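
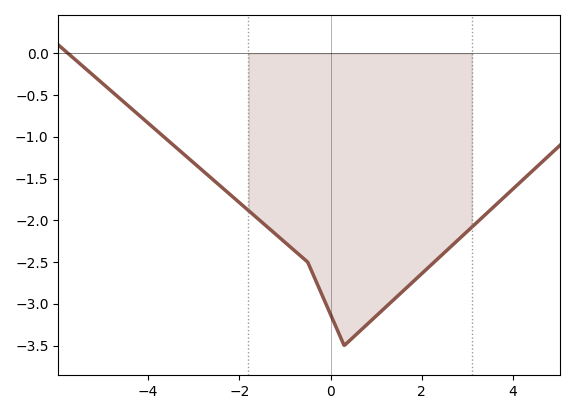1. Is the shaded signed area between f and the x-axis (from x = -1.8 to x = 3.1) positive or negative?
negative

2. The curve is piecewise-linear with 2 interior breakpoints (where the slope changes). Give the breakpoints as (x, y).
(-0.5, -2.5); (0.3, -3.5)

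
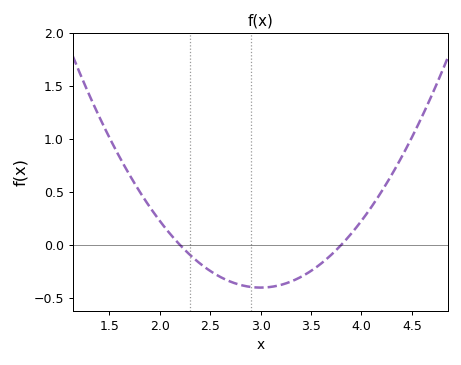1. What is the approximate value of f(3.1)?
-0.4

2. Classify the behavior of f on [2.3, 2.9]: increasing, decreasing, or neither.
decreasing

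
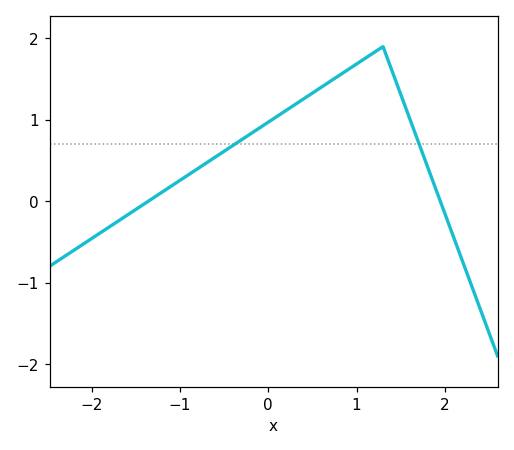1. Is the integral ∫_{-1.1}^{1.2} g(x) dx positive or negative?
positive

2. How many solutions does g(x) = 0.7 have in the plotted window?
2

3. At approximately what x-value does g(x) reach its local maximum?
1.3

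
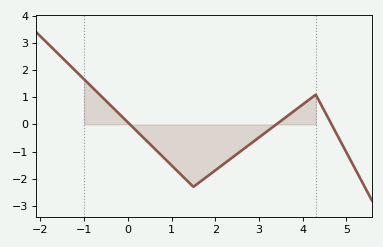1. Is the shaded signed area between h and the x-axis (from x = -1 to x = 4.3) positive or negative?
negative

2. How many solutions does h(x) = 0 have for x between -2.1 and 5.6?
3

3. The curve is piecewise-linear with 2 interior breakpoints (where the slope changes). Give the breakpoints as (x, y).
(1.5, -2.3); (4.3, 1.1)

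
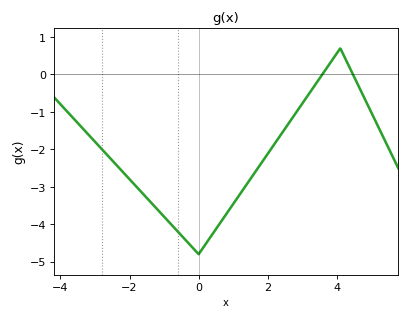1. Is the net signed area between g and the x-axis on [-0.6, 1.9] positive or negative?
negative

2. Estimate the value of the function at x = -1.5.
-3.3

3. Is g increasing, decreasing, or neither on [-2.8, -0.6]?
decreasing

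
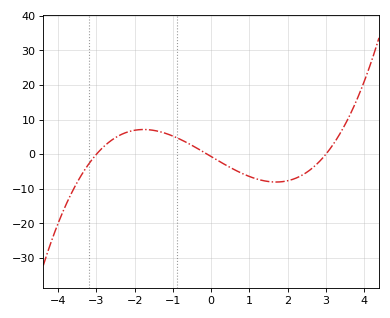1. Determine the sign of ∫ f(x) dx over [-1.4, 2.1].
negative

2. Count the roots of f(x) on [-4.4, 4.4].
3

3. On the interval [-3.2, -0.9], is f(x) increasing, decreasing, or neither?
neither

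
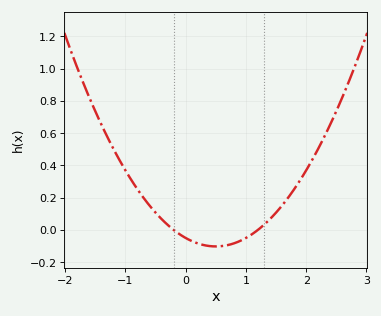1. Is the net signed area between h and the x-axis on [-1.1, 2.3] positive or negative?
positive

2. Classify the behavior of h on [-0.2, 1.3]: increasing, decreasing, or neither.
neither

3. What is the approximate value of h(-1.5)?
0.737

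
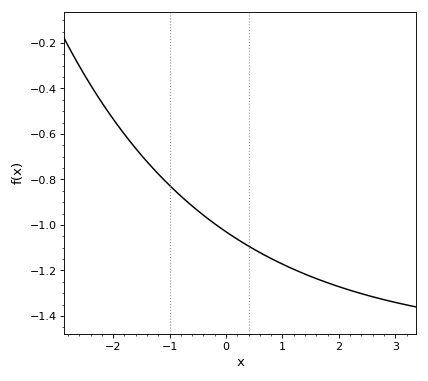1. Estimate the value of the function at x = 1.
-1.17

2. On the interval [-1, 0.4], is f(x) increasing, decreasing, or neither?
decreasing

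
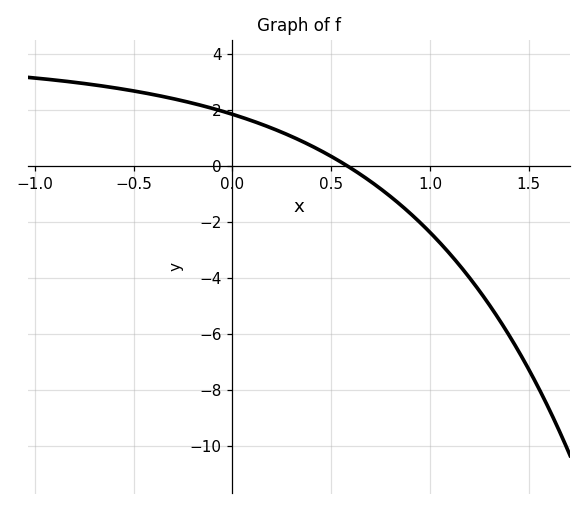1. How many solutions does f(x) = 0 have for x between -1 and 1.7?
1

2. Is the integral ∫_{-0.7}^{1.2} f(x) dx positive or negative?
positive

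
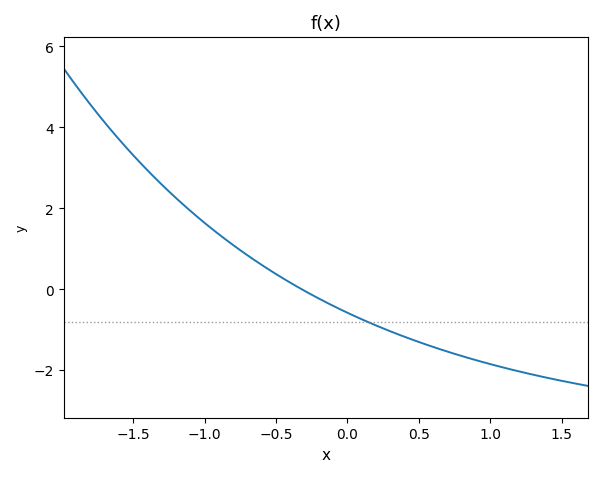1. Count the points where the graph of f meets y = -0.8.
1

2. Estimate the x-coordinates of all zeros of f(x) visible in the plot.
-0.32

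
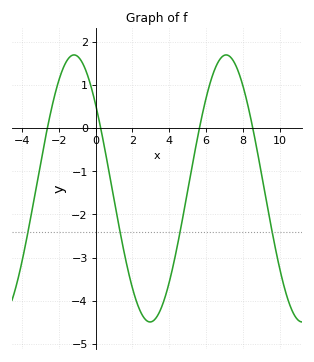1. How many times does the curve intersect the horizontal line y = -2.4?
4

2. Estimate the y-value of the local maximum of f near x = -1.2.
1.69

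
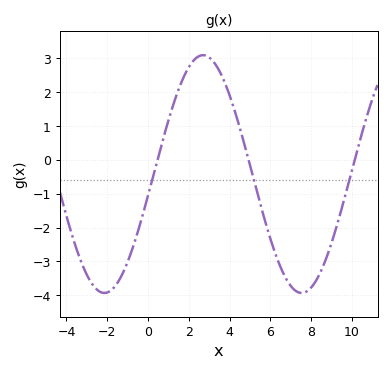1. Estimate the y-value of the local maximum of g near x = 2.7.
3.1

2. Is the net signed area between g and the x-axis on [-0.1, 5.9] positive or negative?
positive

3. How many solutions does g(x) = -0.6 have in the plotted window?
3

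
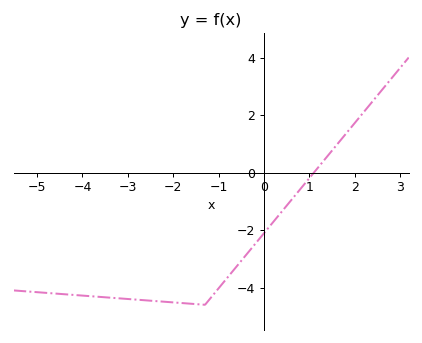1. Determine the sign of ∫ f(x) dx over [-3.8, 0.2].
negative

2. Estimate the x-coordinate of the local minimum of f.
-1.3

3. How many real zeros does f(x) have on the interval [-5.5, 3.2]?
1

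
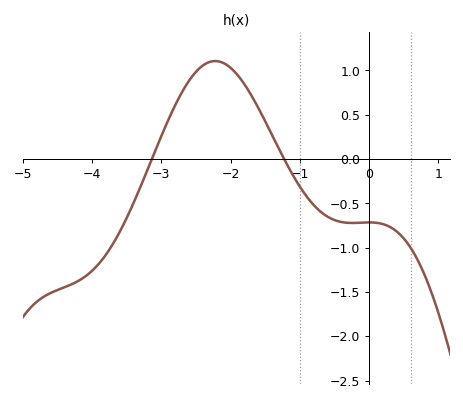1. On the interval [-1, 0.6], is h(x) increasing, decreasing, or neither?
neither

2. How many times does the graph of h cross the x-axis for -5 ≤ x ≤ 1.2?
2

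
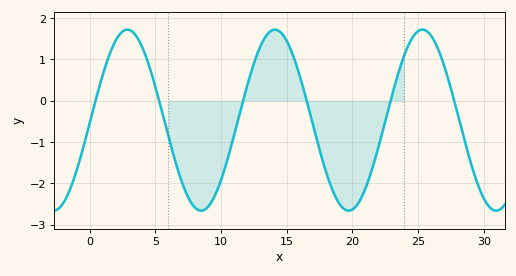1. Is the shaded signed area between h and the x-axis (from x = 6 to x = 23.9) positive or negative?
negative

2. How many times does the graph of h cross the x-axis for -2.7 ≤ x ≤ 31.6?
6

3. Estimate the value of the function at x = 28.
-0.3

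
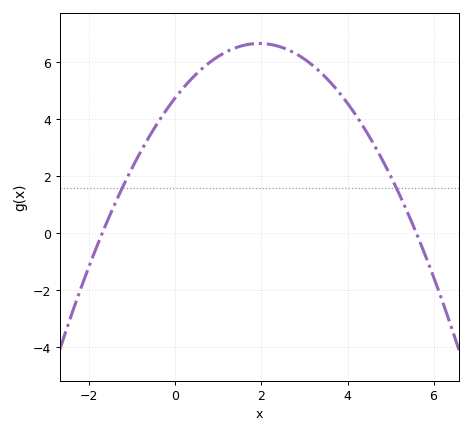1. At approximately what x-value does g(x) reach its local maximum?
1.95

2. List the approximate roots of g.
-1.7, 5.6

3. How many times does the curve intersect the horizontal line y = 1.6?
2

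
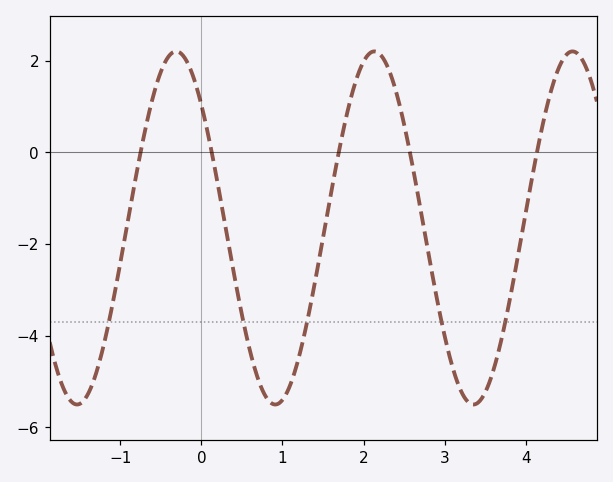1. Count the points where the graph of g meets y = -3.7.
5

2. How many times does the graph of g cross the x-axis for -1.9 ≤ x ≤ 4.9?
5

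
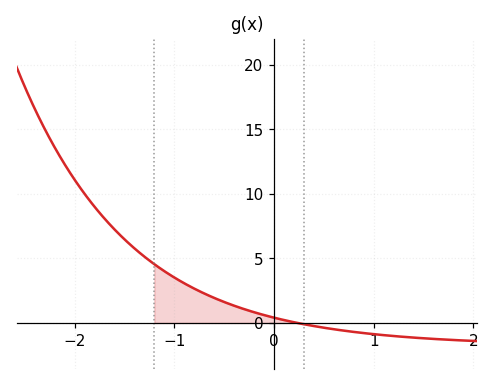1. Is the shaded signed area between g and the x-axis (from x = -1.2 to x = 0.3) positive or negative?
positive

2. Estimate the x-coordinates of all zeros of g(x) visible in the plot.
0.2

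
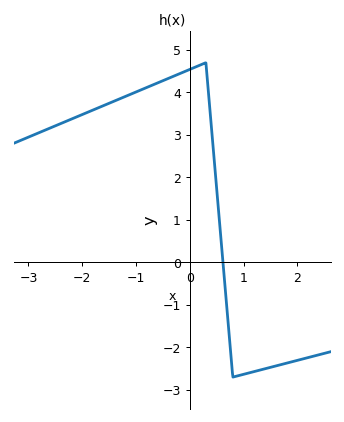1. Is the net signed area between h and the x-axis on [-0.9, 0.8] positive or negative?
positive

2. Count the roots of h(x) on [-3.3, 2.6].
1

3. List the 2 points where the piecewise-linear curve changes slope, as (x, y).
(0.3, 4.7); (0.8, -2.7)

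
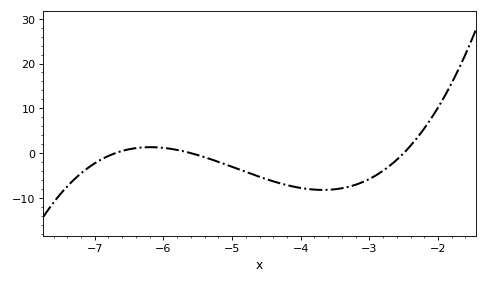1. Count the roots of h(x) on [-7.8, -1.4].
3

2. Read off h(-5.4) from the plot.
-1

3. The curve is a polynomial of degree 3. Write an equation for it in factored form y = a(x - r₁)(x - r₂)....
y = 1.2(x + 6.7)(x + 5.6)(x + 2.5)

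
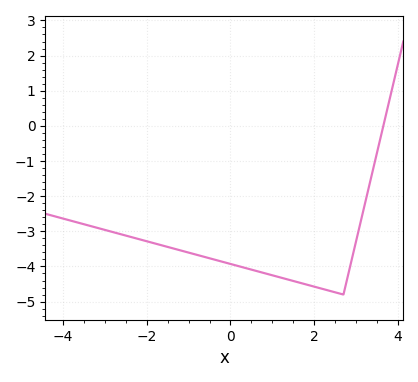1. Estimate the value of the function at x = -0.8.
-3.7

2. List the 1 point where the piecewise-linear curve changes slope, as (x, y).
(2.7, -4.8)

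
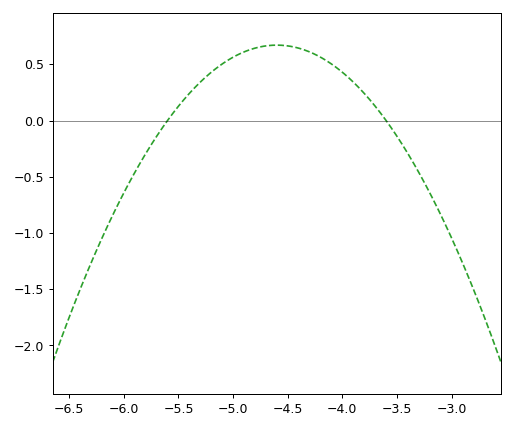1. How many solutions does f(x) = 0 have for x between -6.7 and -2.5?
2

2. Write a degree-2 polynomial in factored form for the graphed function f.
y = -0.67(x + 5.6)(x + 3.6)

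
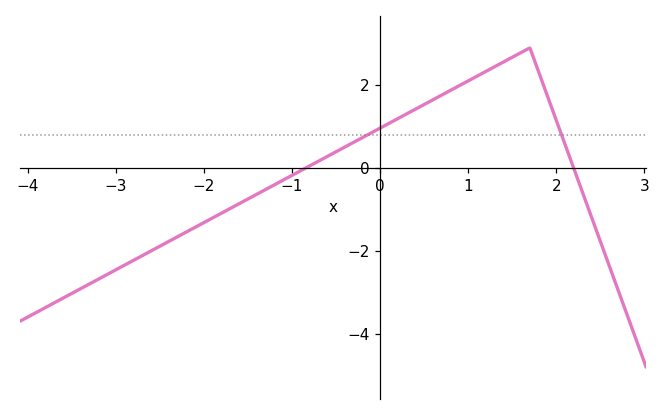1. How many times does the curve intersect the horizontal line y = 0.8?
2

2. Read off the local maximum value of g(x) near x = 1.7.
2.9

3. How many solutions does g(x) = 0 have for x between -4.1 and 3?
2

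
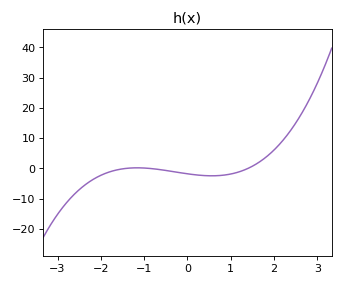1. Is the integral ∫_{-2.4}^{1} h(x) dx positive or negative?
negative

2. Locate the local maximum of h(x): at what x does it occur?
-1.2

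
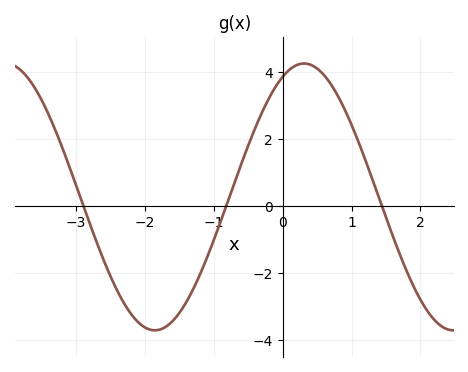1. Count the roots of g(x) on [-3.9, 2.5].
3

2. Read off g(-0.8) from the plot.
0.118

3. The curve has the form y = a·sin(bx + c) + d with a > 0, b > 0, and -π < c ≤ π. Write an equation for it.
y = 3.97sin(1.45x + 1.12) + 0.27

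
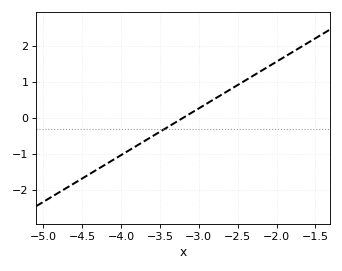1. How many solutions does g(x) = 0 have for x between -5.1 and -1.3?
1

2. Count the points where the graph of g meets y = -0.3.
1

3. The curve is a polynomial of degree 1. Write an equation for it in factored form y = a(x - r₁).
y = 1.3(x + 3.2)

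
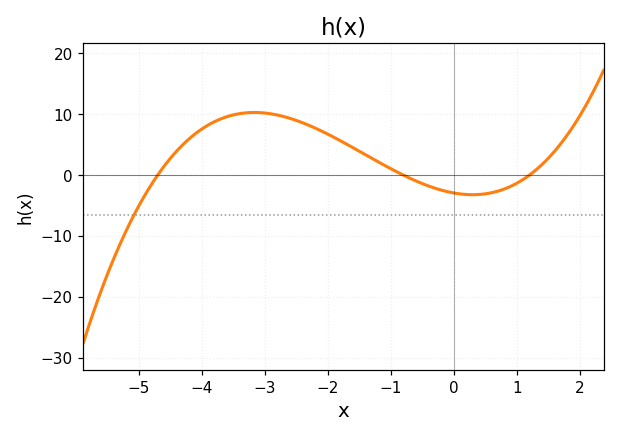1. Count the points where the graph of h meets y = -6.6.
1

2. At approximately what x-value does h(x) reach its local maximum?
-3.17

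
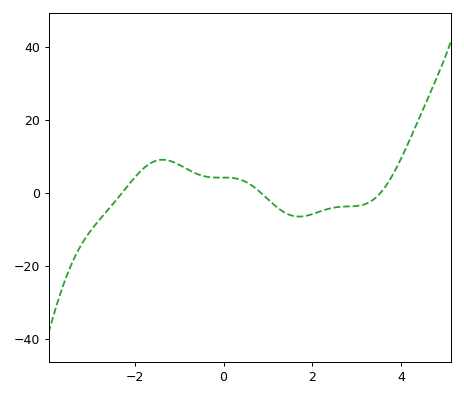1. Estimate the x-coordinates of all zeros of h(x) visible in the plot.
-2.29, 0.84, 3.54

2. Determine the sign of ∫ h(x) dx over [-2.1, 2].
positive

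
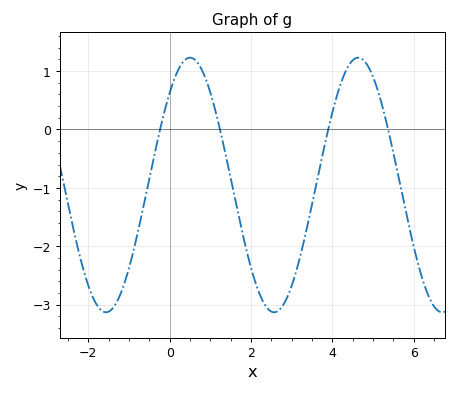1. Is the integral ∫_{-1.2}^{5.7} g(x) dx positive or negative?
negative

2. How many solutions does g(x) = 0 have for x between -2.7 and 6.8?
4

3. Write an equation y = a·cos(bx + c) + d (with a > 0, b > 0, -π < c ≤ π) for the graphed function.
y = 2.18cos(1.52x - 0.76) - 0.95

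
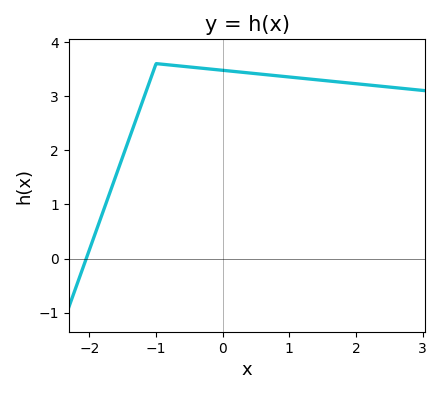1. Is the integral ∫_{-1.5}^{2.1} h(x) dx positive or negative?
positive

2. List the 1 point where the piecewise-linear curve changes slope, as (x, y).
(-1, 3.6)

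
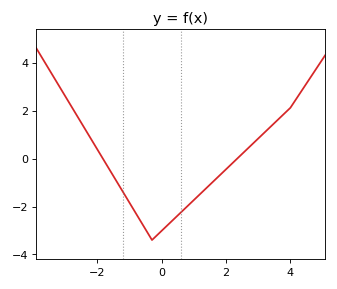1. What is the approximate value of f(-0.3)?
-3.4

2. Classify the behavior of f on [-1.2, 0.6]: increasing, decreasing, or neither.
neither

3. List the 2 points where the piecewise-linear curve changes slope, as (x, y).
(-0.3, -3.4); (4, 2.1)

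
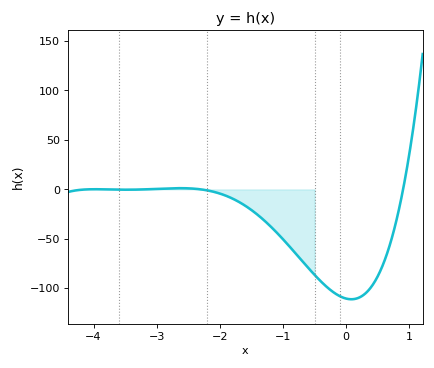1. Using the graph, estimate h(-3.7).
-0.138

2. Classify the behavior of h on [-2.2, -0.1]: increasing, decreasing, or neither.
decreasing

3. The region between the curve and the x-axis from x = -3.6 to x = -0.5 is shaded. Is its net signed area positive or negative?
negative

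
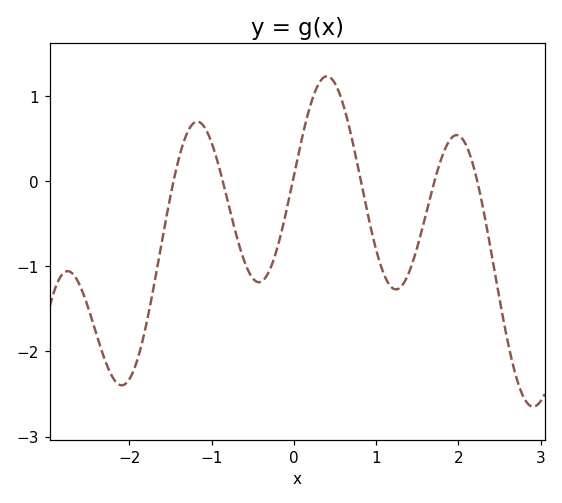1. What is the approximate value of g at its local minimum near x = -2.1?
-2.4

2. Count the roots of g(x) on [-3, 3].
6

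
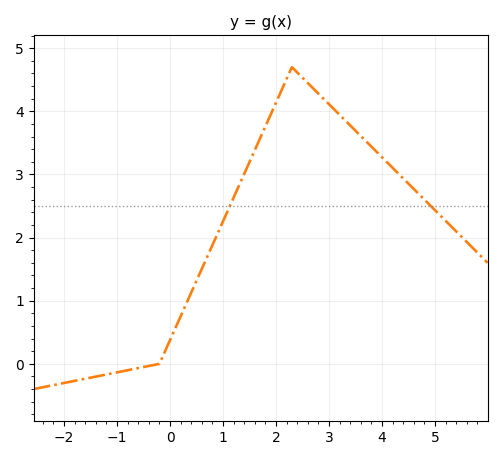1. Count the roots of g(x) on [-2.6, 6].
1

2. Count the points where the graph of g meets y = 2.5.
2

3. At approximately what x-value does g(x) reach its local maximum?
2.4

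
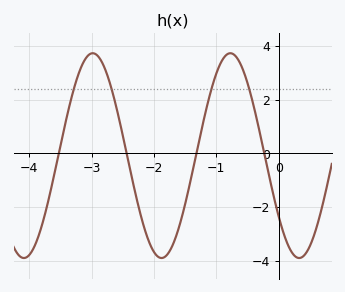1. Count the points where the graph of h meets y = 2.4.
4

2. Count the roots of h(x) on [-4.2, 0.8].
4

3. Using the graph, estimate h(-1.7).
-3.41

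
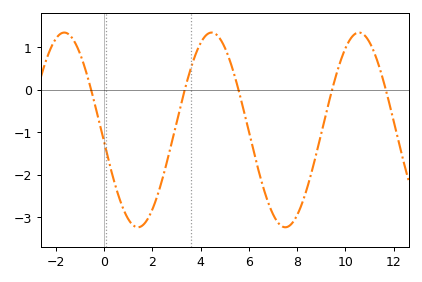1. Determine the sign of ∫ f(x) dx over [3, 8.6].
negative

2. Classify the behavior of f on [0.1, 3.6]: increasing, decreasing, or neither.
neither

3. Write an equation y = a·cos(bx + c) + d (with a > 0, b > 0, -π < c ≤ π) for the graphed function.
y = 2.29cos(1x + 1.7) - 0.94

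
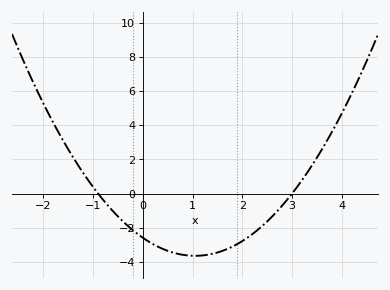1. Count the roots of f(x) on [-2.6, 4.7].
2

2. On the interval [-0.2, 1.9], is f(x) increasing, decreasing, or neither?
neither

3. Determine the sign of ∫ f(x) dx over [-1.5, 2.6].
negative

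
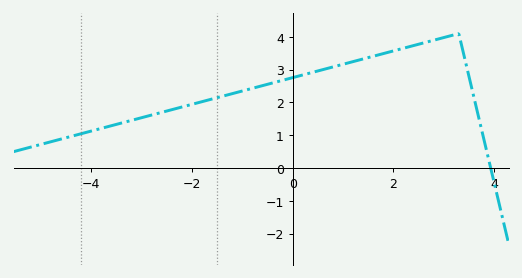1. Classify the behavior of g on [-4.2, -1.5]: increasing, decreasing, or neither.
increasing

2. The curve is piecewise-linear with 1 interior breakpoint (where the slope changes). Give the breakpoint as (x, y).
(3.3, 4.1)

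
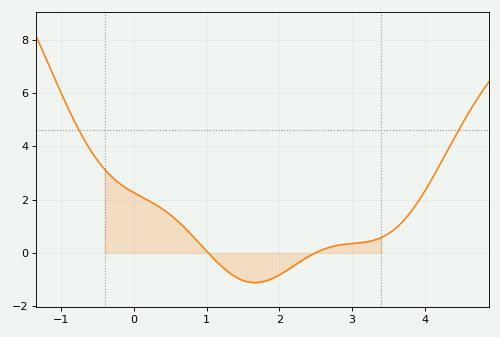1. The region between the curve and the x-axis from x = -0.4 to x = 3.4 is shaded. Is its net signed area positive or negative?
positive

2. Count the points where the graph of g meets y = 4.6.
2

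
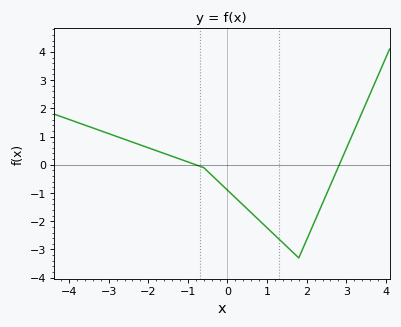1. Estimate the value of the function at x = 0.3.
-1.3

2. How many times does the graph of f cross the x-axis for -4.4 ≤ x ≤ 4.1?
2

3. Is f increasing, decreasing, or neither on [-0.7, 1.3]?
decreasing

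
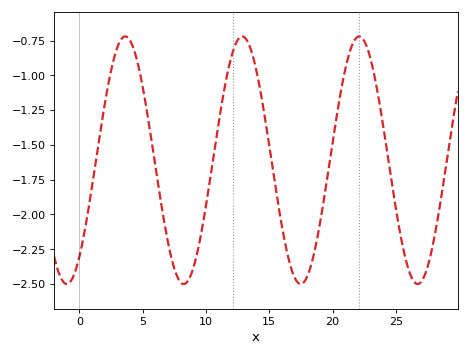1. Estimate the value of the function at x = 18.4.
-2.33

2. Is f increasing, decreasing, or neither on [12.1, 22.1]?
neither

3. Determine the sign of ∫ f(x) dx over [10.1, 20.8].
negative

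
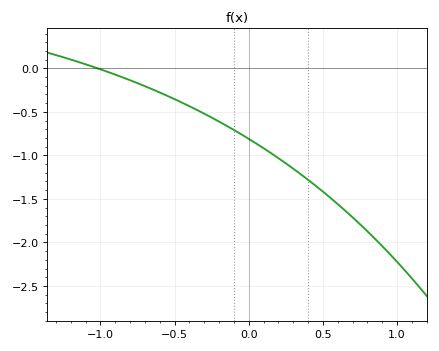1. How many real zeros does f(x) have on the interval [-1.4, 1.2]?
1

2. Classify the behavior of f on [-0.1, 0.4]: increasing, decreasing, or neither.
decreasing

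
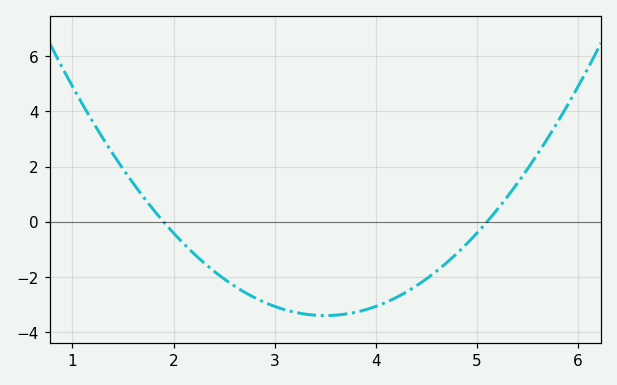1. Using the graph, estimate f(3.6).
-3.4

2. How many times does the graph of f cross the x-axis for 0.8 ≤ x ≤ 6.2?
2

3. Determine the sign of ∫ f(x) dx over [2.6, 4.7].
negative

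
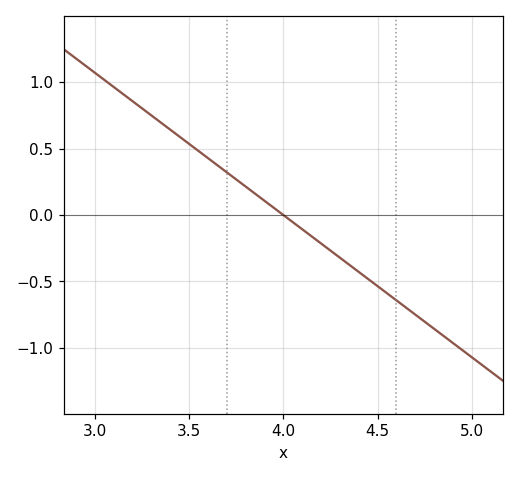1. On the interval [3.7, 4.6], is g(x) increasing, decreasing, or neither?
decreasing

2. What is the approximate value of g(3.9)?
0.107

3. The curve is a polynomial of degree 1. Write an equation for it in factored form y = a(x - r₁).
y = -1.07(x - 4)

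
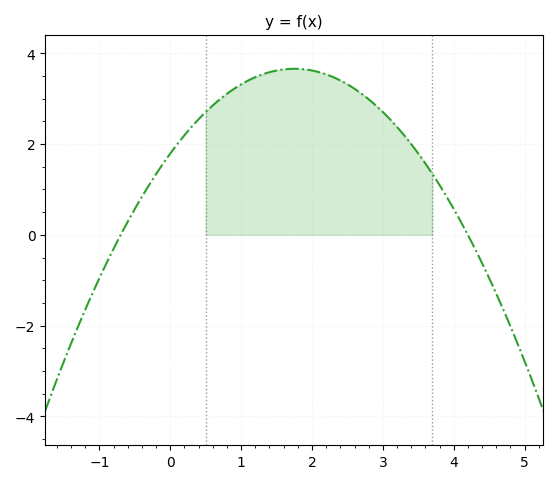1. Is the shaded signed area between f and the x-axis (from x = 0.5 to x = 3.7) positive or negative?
positive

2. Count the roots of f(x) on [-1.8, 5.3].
2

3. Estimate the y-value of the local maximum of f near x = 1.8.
3.6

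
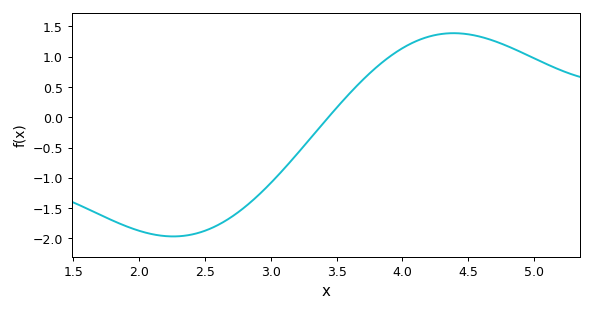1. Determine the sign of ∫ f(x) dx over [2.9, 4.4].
positive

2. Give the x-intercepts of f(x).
3.4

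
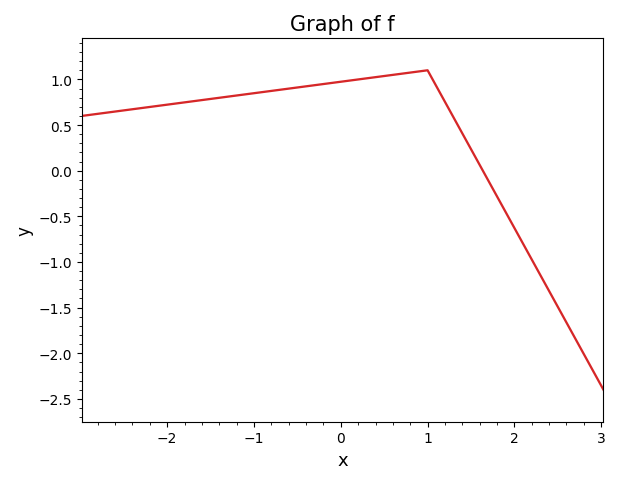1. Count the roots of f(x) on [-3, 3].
1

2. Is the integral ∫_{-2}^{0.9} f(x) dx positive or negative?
positive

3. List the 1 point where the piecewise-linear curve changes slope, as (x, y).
(1, 1.1)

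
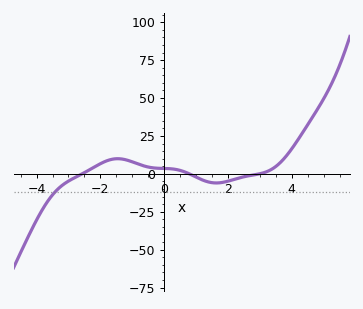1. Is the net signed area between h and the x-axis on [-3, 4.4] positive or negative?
positive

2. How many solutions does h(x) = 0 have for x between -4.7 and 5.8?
3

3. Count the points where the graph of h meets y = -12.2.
1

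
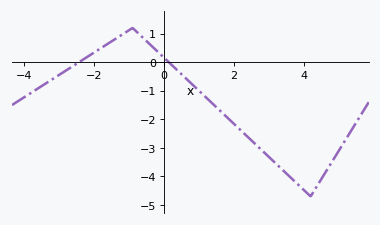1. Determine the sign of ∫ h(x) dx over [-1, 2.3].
negative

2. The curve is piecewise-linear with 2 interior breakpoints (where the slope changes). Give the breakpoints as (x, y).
(-0.9, 1.2); (4.2, -4.7)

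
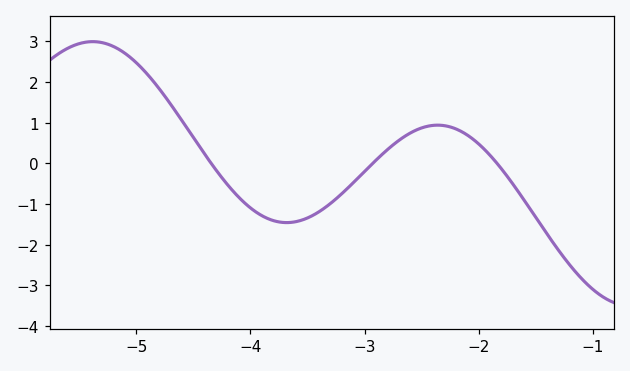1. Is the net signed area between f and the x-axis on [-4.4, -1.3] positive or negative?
negative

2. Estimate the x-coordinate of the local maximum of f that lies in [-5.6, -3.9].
-5.4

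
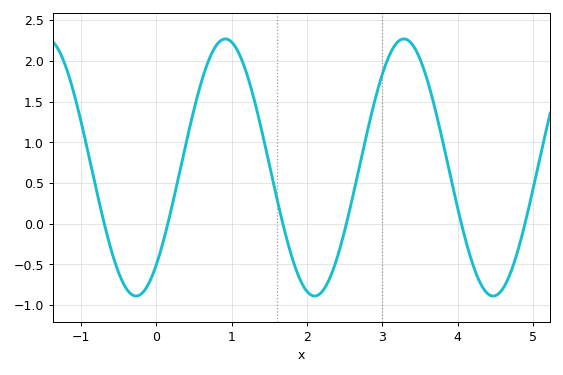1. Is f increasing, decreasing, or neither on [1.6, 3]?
neither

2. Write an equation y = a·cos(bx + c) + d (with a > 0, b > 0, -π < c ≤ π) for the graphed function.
y = 1.58cos(2.65x - 2.43) + 0.69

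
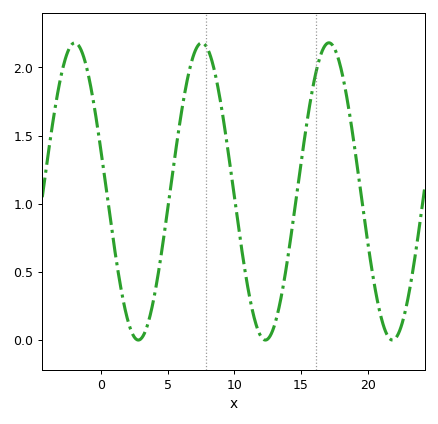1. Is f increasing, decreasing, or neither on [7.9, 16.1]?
neither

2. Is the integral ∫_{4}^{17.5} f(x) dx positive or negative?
positive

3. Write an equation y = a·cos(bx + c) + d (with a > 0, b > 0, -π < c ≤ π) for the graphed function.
y = 1.09cos(0.66x + 1.29) + 1.09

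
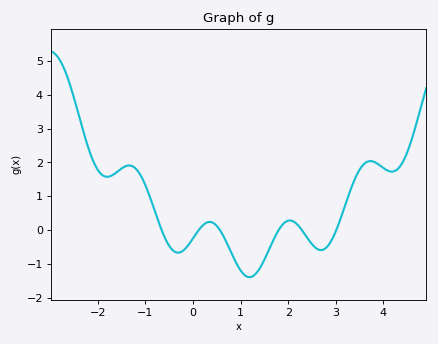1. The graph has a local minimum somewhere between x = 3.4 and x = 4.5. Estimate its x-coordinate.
4.18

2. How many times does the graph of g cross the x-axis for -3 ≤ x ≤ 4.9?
6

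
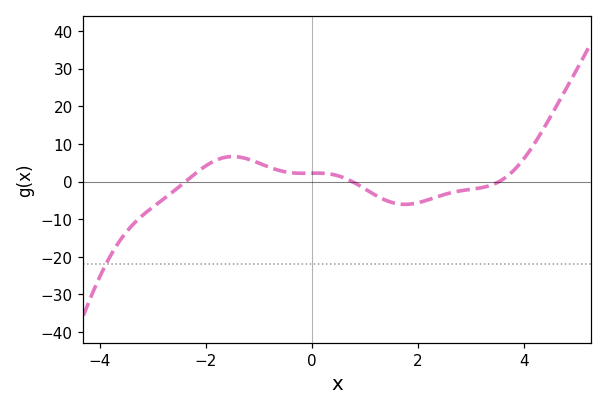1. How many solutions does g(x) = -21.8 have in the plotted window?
1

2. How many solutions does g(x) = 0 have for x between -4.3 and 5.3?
3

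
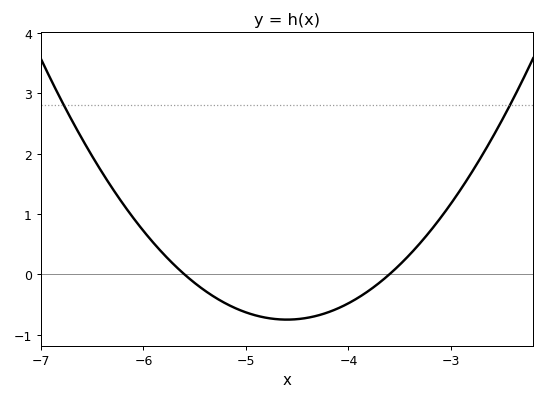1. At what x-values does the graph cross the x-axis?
-5.6, -3.6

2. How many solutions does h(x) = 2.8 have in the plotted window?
2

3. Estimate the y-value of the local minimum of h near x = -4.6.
-0.75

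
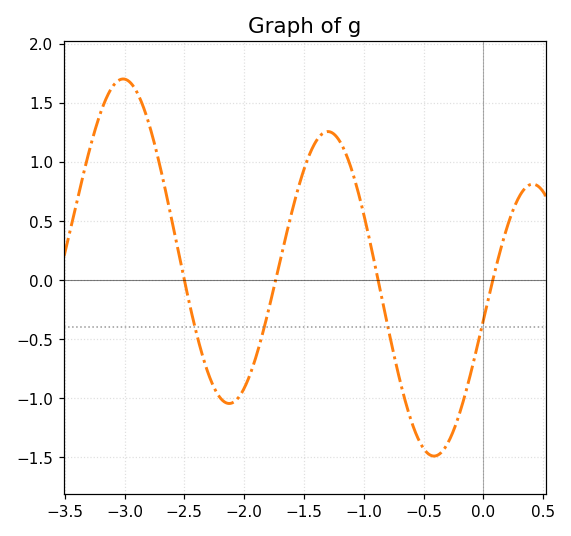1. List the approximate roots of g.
-2.5, -1.74, -0.88, 0.079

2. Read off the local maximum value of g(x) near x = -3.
1.7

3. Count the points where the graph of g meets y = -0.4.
4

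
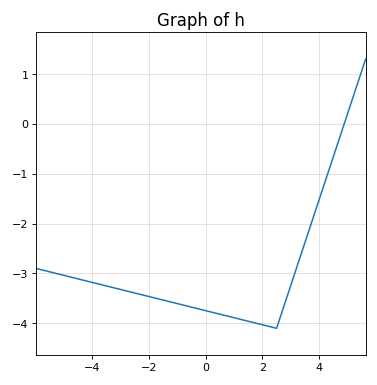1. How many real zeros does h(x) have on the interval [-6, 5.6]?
1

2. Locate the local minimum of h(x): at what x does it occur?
2.4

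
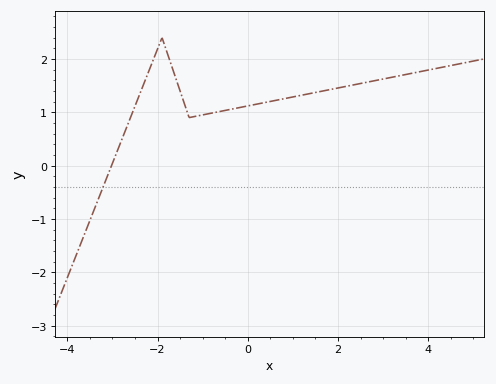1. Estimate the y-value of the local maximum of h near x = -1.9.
2.4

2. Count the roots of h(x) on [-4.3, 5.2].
1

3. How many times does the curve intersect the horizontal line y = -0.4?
1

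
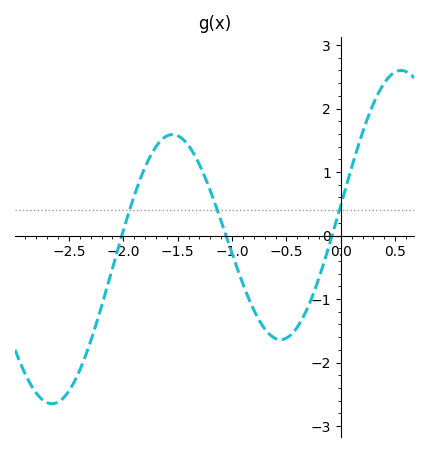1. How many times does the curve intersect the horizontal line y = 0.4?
3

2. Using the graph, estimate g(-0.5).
-1.61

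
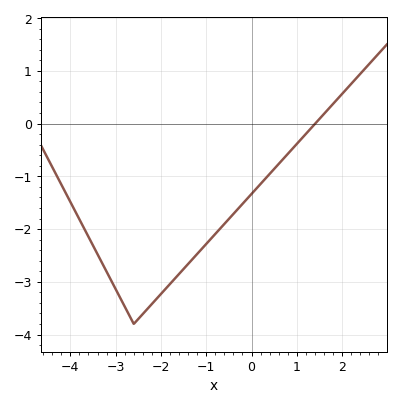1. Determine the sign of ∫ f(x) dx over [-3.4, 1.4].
negative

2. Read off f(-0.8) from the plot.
-2.1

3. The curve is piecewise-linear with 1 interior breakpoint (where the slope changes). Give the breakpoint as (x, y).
(-2.6, -3.8)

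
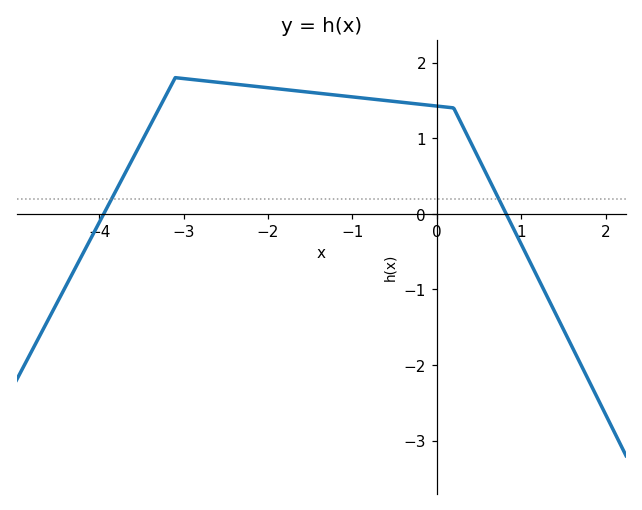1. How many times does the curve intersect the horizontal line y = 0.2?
2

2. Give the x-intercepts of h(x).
-3.95, 0.822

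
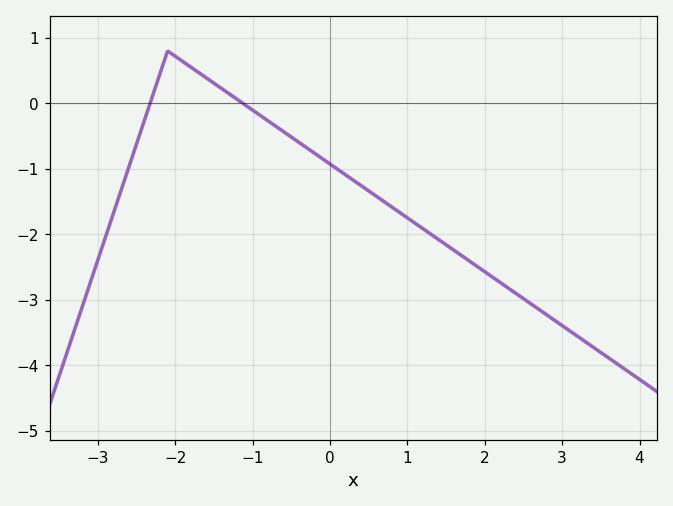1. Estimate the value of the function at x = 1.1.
-1.8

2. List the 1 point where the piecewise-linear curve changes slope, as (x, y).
(-2.1, 0.8)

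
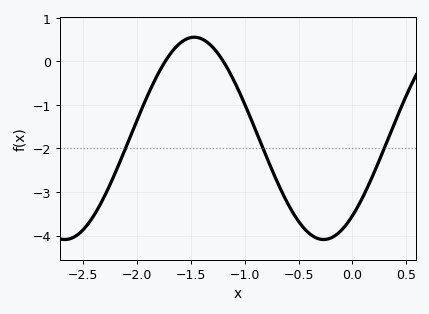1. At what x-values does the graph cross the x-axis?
-1.73, -1.2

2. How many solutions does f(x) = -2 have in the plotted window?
3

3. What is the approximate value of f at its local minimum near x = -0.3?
-4.09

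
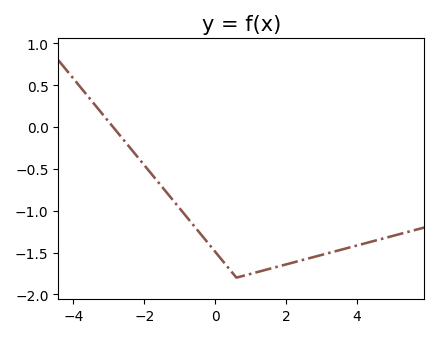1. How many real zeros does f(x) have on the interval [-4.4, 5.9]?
1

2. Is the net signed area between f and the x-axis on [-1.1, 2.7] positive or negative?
negative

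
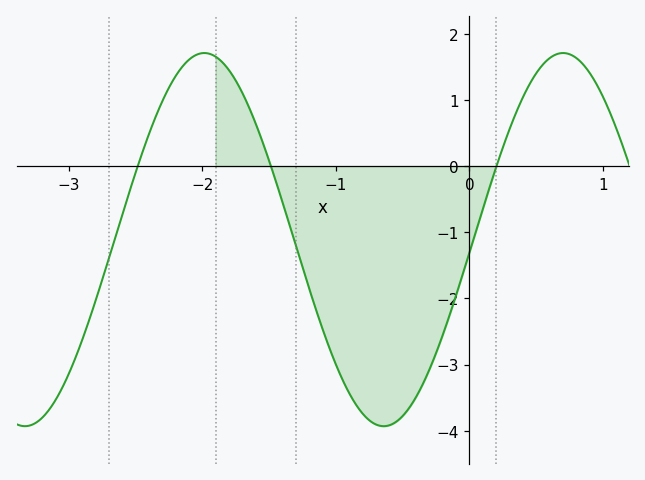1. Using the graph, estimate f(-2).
1.7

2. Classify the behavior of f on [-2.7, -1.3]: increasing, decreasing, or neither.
neither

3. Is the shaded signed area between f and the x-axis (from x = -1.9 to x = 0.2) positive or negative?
negative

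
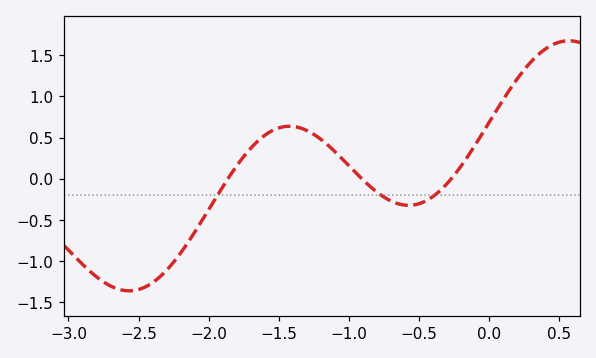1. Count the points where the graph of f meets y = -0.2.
3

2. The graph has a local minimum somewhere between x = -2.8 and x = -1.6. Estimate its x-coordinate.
-2.57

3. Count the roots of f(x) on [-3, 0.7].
3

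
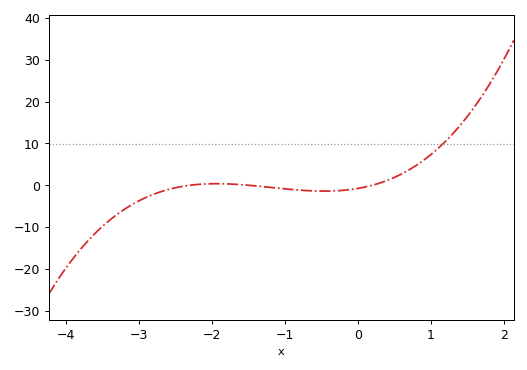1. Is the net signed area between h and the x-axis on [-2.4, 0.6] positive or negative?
negative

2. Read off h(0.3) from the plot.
0.519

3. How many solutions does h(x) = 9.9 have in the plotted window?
1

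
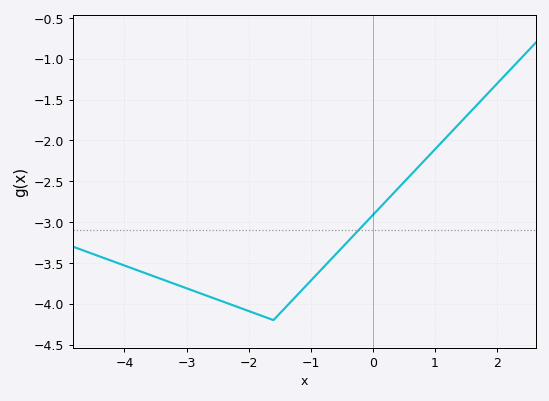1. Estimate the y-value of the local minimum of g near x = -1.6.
-4.2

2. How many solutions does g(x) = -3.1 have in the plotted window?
1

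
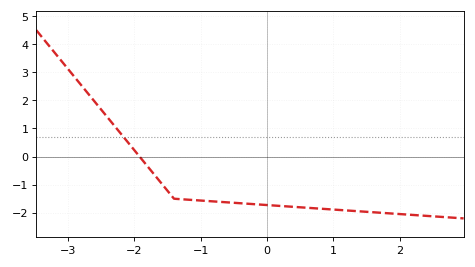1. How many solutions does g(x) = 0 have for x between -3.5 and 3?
1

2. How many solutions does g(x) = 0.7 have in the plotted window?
1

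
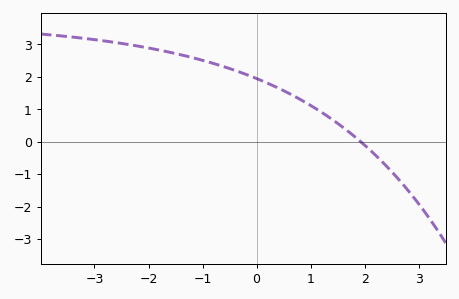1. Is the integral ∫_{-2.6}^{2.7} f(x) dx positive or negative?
positive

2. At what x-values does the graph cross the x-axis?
1.93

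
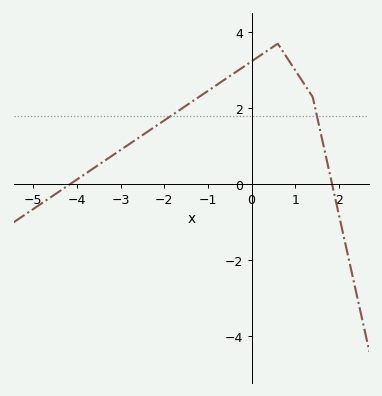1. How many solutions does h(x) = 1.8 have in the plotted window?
2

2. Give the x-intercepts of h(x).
-4.17, 1.85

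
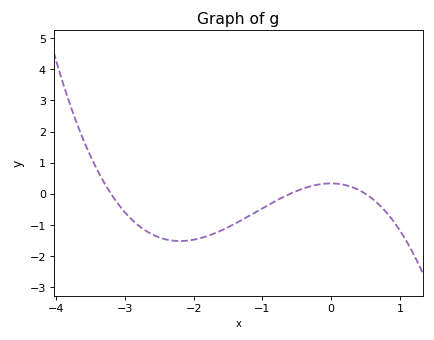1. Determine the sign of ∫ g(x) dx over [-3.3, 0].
negative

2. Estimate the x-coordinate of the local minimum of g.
-2.2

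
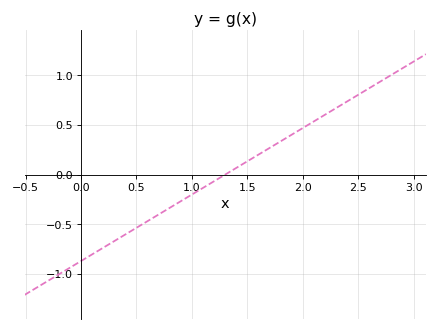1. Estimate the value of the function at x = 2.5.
0.804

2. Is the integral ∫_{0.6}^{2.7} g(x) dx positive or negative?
positive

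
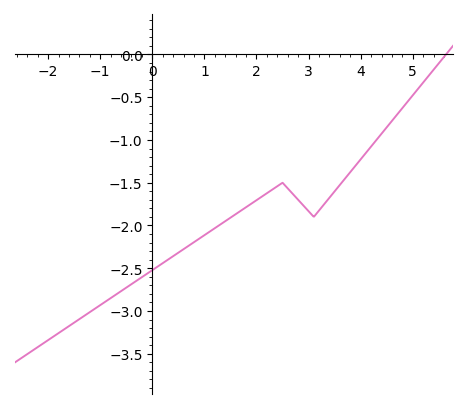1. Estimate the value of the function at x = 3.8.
-1.4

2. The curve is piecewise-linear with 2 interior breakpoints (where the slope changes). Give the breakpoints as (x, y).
(2.5, -1.5); (3.1, -1.9)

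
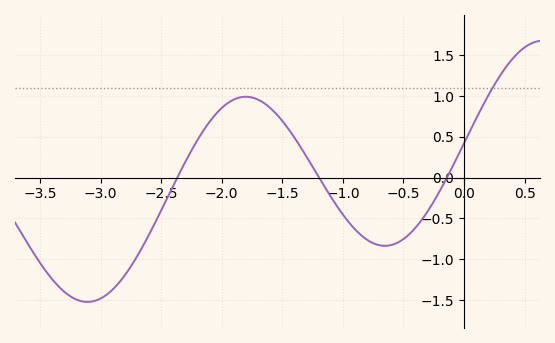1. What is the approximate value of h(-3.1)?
-1.5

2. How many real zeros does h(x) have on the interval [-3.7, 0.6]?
3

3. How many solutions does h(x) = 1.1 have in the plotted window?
1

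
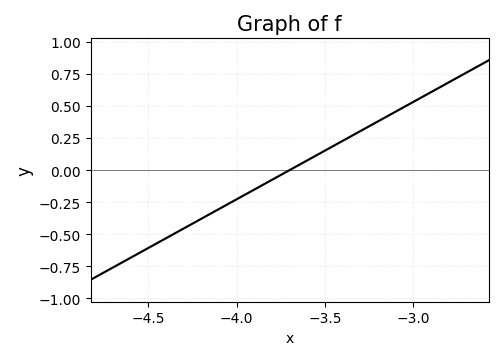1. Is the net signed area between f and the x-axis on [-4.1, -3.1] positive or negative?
positive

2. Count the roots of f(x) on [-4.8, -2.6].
1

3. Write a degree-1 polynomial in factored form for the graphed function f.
y = 0.76(x + 3.7)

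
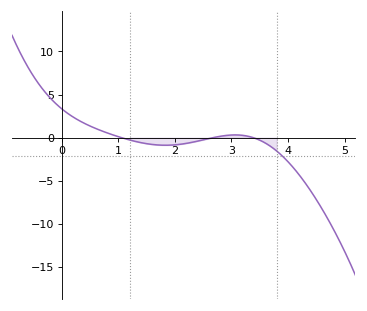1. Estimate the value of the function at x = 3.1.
0.5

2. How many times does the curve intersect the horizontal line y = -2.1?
1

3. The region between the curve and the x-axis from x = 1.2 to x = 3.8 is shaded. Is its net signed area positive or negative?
negative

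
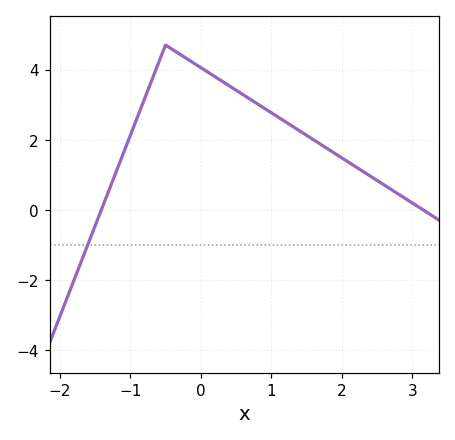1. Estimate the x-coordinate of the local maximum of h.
-0.5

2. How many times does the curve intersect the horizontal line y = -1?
1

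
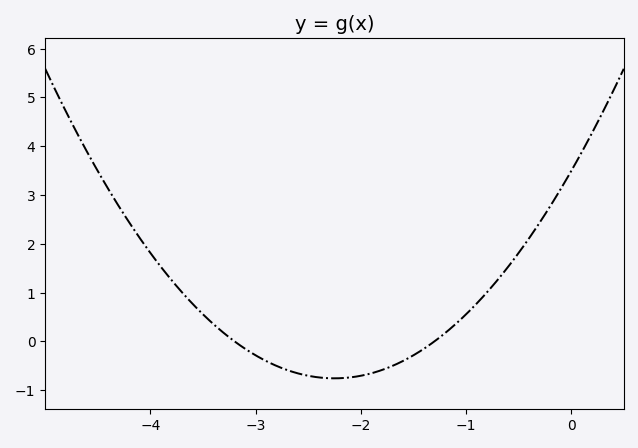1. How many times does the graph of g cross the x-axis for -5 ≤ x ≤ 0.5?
2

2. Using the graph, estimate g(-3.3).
0.2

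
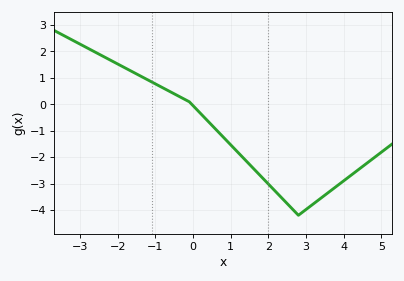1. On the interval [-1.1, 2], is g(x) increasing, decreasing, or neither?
decreasing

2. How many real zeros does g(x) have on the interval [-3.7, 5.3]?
1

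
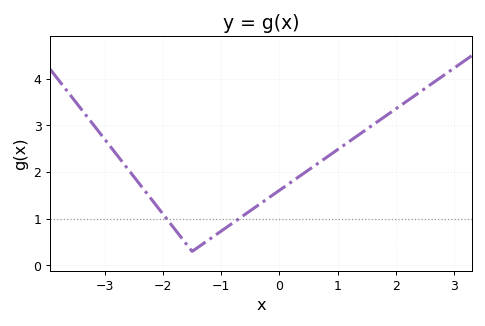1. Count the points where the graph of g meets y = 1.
2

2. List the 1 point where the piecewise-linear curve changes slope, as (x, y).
(-1.5, 0.3)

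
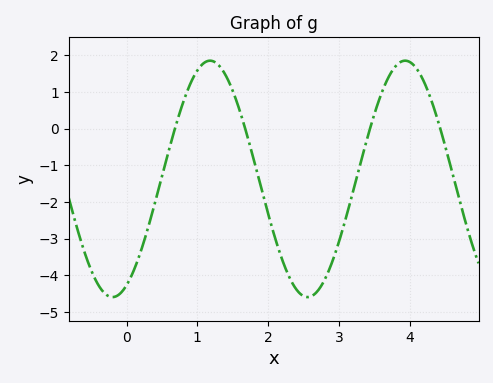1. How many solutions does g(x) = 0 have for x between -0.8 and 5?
4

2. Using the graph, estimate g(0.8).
0.7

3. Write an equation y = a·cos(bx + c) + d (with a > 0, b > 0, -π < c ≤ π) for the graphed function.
y = 3.22cos(2.3x - 2.7) - 1.37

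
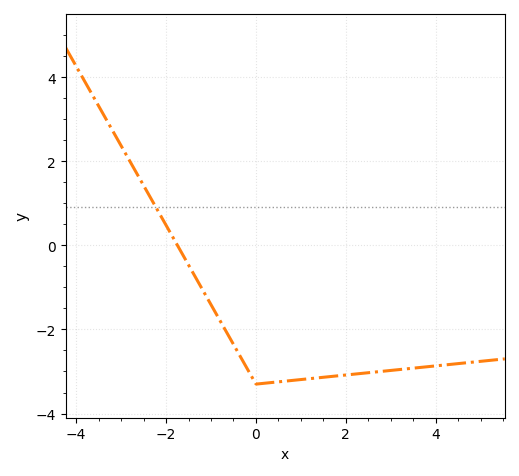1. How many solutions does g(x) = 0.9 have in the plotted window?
1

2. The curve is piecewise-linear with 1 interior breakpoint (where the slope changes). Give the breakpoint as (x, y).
(0, -3.3)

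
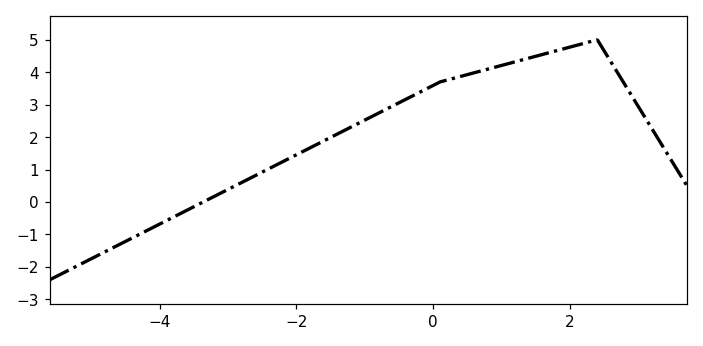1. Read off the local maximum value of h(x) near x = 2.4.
5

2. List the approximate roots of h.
-3.4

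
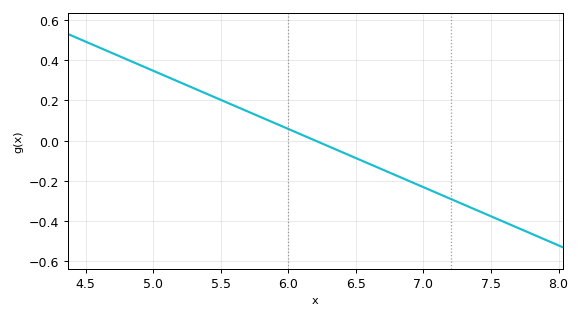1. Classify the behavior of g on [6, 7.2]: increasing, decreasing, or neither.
decreasing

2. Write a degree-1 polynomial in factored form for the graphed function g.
y = -0.29(x - 6.2)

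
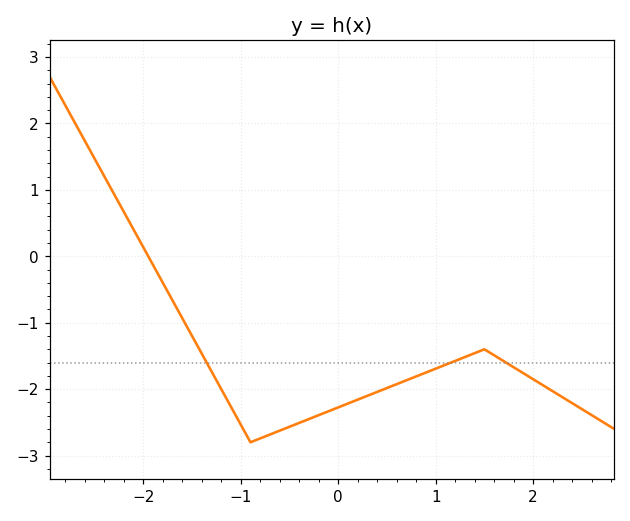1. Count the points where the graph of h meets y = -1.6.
3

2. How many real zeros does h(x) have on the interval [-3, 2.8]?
1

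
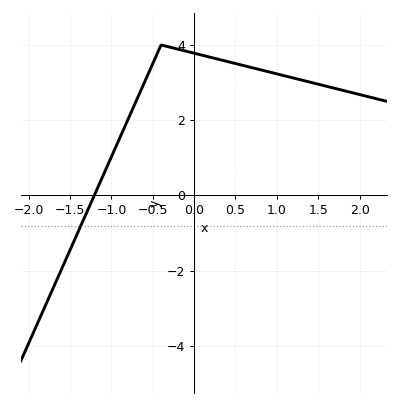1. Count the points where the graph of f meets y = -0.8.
1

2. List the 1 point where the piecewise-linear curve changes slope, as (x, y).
(-0.4, 4)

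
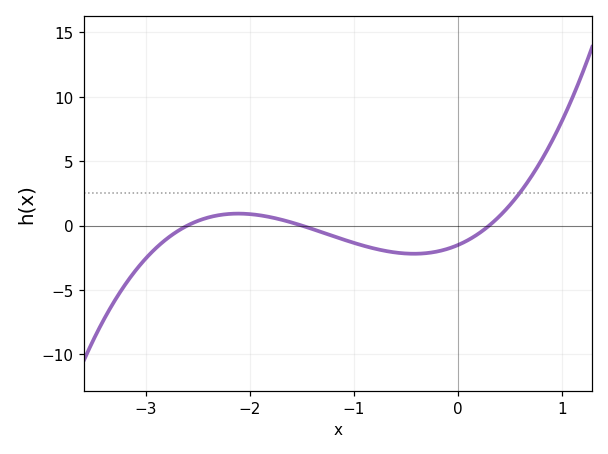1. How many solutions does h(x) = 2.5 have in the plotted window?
1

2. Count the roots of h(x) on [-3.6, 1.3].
3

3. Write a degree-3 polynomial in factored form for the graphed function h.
y = 1.29(x + 2.6)(x + 1.5)(x - 0.3)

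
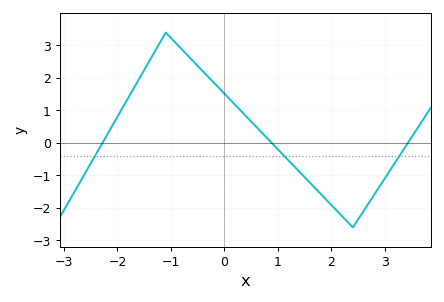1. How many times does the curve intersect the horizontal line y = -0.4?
3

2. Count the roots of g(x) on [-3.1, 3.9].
3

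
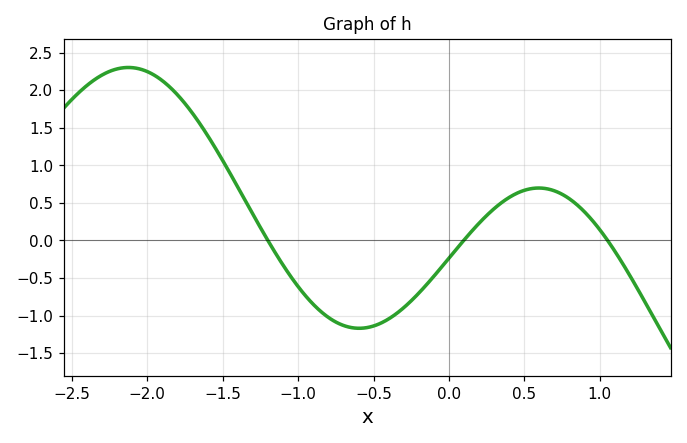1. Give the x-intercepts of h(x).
-1.2, 0.1, 1.1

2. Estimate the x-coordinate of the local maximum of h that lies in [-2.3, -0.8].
-2.1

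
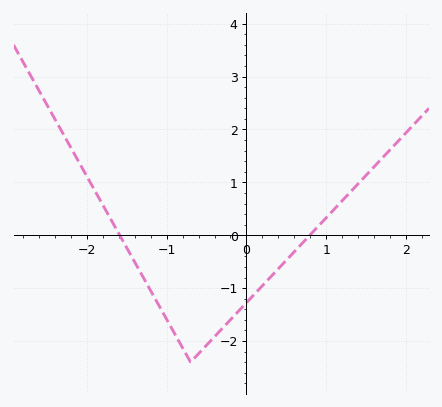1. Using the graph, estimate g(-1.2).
-1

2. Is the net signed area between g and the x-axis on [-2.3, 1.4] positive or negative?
negative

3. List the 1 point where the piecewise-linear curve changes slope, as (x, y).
(-0.7, -2.4)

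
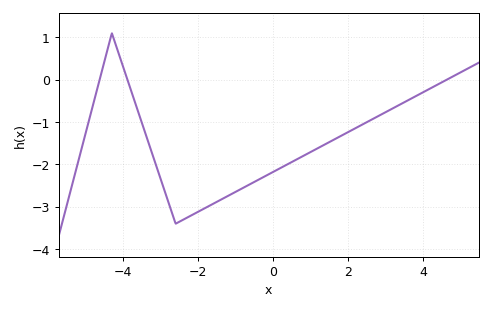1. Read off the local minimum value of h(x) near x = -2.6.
-3.4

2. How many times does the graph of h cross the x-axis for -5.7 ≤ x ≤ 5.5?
3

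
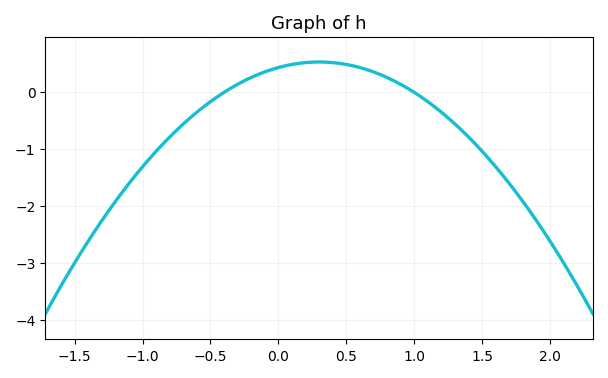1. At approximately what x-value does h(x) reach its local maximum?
0.3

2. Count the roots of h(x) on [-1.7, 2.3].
2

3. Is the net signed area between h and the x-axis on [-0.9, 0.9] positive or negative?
positive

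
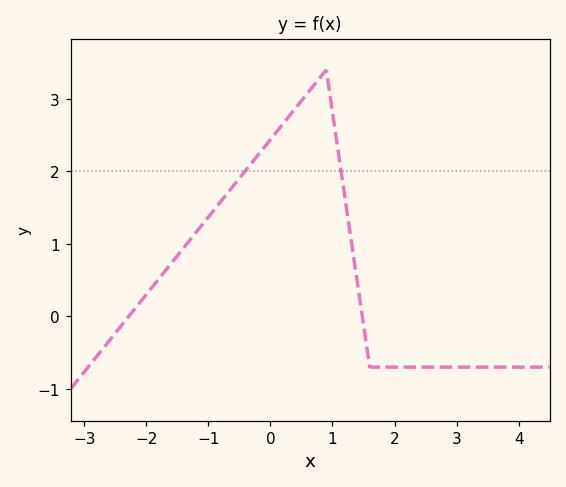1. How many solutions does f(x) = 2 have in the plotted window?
2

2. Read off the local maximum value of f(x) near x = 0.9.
3.4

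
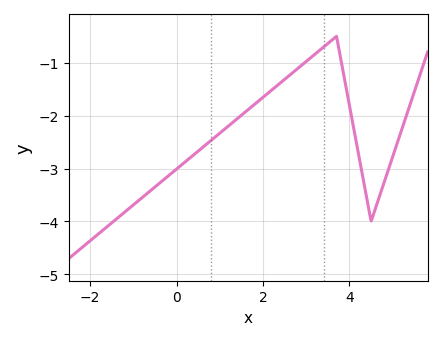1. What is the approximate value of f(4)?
-1.8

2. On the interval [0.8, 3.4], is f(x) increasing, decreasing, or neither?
increasing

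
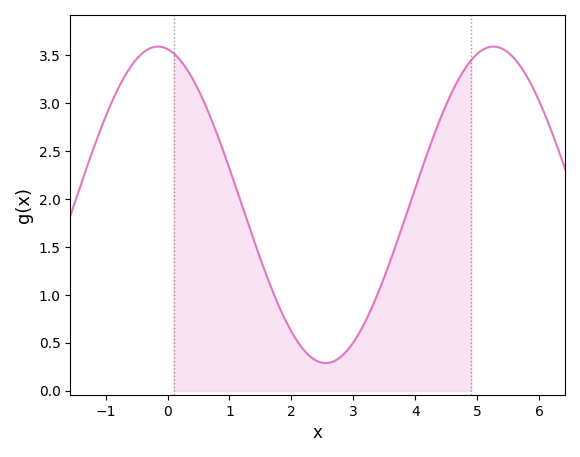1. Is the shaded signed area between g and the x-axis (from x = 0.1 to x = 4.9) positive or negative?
positive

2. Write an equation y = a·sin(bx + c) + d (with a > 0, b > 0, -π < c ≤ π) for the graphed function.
y = 1.65sin(1.16x + 1.75) + 1.94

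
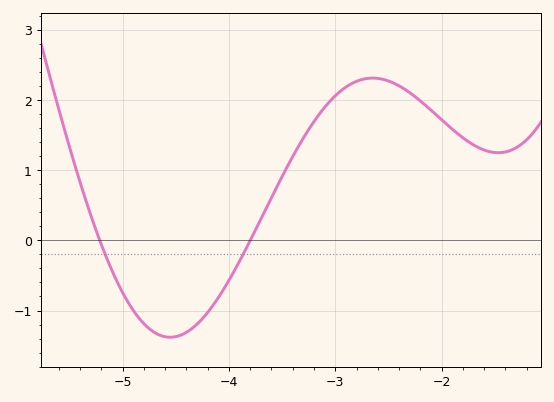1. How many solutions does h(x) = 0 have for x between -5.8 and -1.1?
2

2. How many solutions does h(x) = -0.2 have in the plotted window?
2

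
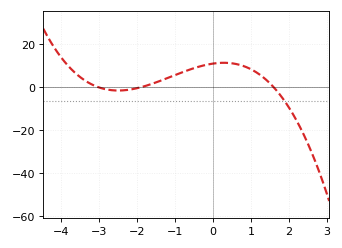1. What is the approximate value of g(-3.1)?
0.682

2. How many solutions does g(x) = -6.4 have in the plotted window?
1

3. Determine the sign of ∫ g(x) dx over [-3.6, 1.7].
positive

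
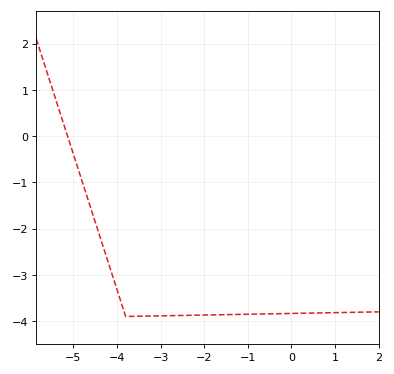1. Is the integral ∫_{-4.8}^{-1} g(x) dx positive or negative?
negative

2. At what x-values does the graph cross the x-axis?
-5.13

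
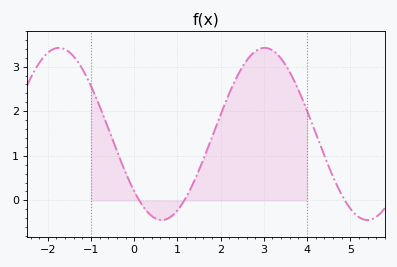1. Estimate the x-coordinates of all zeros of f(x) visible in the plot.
0.115, 1.16, 4.88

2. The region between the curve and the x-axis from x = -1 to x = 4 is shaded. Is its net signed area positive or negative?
positive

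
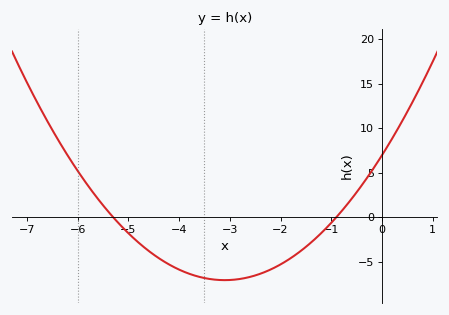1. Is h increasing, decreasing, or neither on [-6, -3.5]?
decreasing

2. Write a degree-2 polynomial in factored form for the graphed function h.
y = 1.46(x + 5.3)(x + 0.9)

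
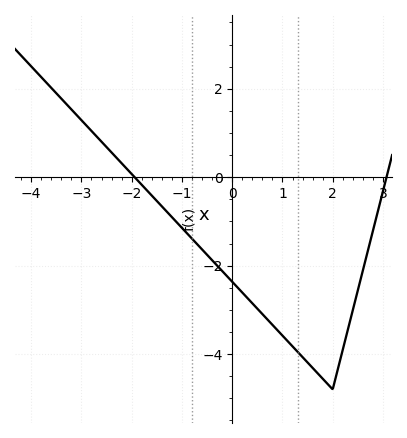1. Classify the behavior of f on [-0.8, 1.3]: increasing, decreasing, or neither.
decreasing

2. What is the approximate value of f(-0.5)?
-1.8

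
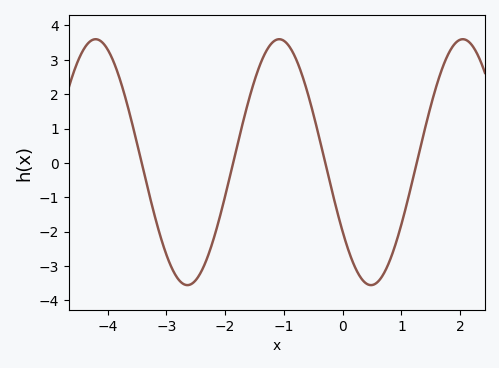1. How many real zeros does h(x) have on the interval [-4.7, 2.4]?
4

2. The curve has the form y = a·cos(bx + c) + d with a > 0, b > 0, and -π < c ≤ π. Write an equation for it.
y = 3.58cos(2x + 2.2) + 0.02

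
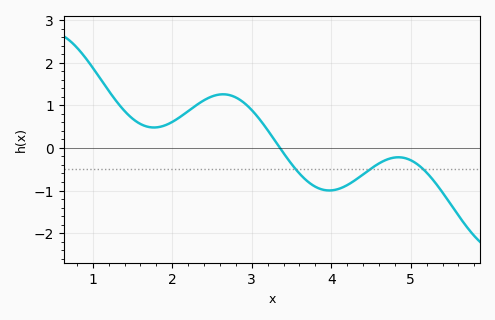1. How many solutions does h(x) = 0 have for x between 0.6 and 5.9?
1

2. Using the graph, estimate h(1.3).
1.09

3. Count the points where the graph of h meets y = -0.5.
3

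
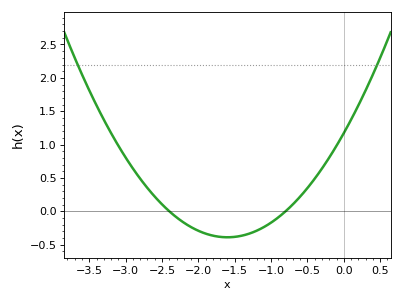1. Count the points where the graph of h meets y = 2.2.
2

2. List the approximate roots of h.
-2.4, -0.8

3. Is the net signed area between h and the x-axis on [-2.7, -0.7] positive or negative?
negative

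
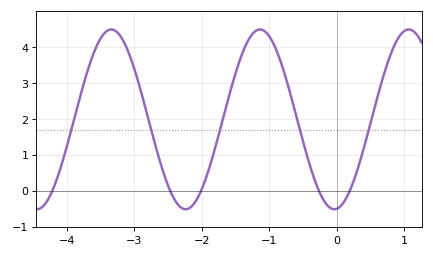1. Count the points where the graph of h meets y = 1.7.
5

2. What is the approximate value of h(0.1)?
-0.327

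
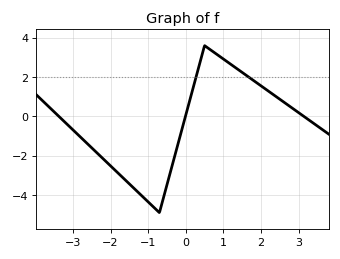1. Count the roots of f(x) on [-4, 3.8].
3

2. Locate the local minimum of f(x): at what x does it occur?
-0.8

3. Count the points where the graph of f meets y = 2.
2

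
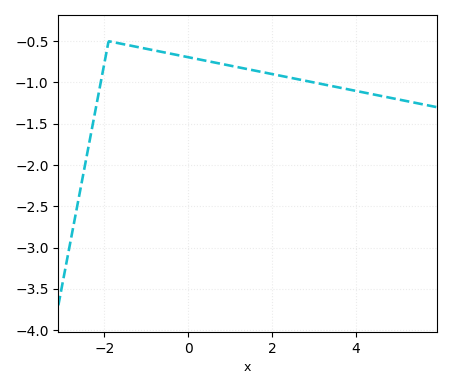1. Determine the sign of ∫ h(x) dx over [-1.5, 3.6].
negative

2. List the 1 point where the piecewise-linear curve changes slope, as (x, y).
(-1.9, -0.5)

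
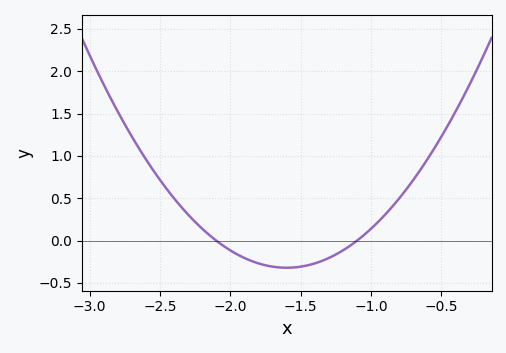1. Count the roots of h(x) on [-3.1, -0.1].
2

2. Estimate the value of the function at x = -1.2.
-0.115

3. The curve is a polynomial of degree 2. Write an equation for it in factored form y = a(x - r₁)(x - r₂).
y = 1.28(x + 2.1)(x + 1.1)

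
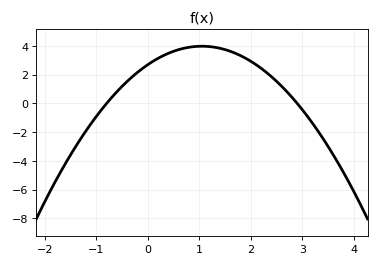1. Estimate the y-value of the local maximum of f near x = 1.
3.97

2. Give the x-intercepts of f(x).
-0.8, 2.9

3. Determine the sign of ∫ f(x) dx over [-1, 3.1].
positive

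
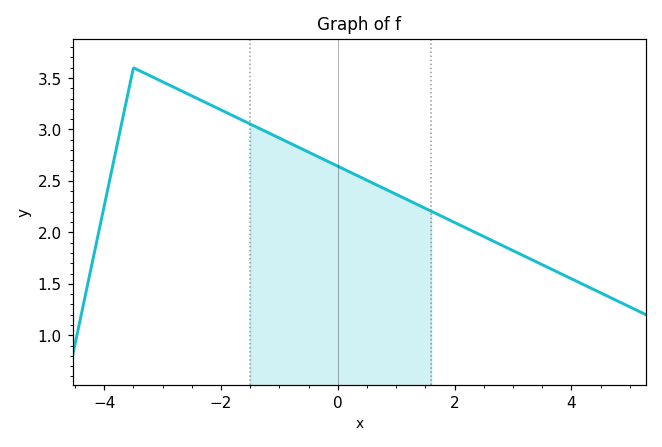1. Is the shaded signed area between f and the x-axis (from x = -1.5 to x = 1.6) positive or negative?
positive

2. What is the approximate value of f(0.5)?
2.5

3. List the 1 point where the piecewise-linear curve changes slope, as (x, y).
(-3.5, 3.6)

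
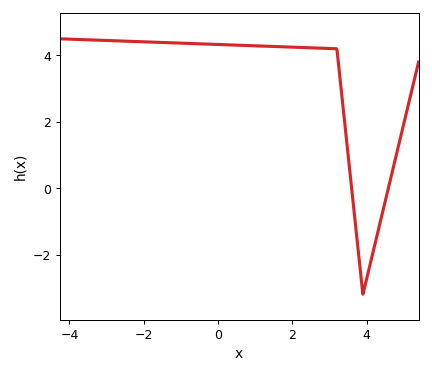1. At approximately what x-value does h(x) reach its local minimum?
3.9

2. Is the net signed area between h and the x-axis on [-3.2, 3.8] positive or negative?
positive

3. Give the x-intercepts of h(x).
3.6, 4.59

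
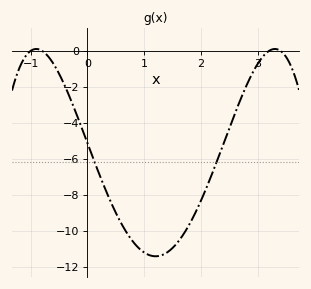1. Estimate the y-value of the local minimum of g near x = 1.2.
-11.4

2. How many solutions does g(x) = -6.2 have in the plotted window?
2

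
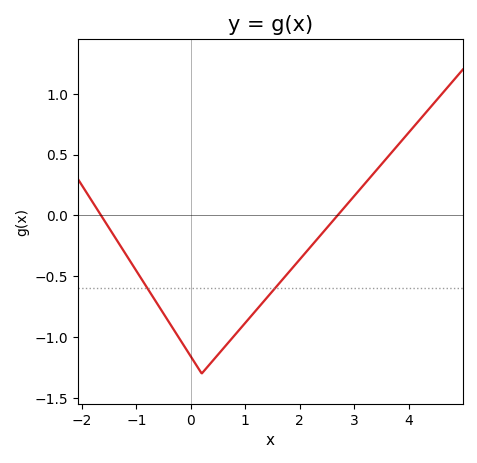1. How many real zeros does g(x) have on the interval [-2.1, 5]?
2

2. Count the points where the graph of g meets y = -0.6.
2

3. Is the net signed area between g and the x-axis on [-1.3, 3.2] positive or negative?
negative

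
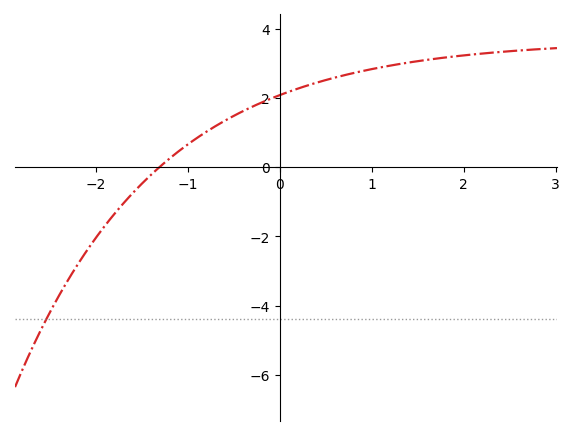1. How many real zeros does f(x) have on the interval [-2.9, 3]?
1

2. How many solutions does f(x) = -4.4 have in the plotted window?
1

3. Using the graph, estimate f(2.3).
3.4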